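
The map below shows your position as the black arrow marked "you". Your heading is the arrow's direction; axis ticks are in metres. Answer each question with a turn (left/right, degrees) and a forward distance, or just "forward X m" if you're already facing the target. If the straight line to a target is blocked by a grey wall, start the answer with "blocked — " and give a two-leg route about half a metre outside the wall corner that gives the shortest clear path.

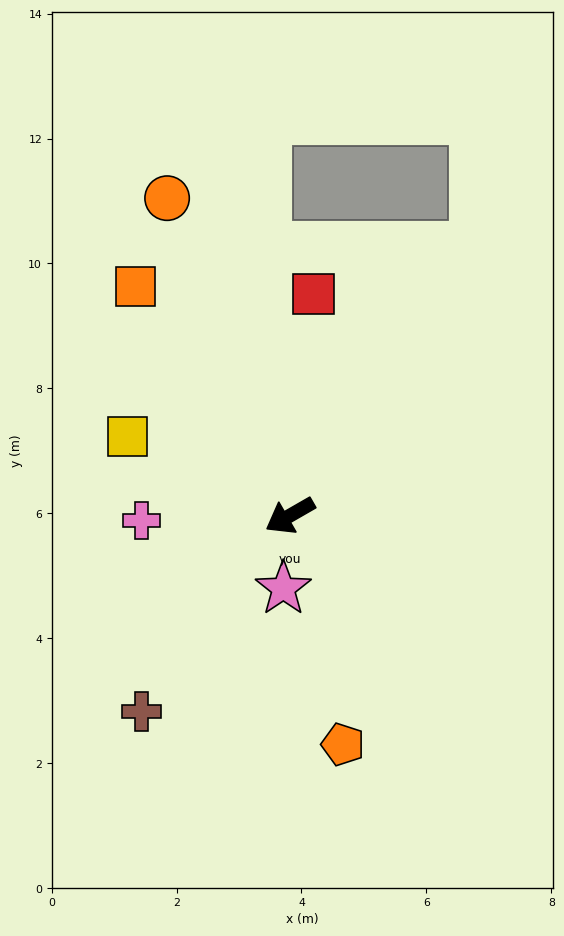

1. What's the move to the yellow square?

turn right 56°, forward 2.9 m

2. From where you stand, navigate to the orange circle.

turn right 99°, forward 5.4 m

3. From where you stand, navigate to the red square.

turn right 126°, forward 3.6 m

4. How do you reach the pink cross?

turn right 28°, forward 2.4 m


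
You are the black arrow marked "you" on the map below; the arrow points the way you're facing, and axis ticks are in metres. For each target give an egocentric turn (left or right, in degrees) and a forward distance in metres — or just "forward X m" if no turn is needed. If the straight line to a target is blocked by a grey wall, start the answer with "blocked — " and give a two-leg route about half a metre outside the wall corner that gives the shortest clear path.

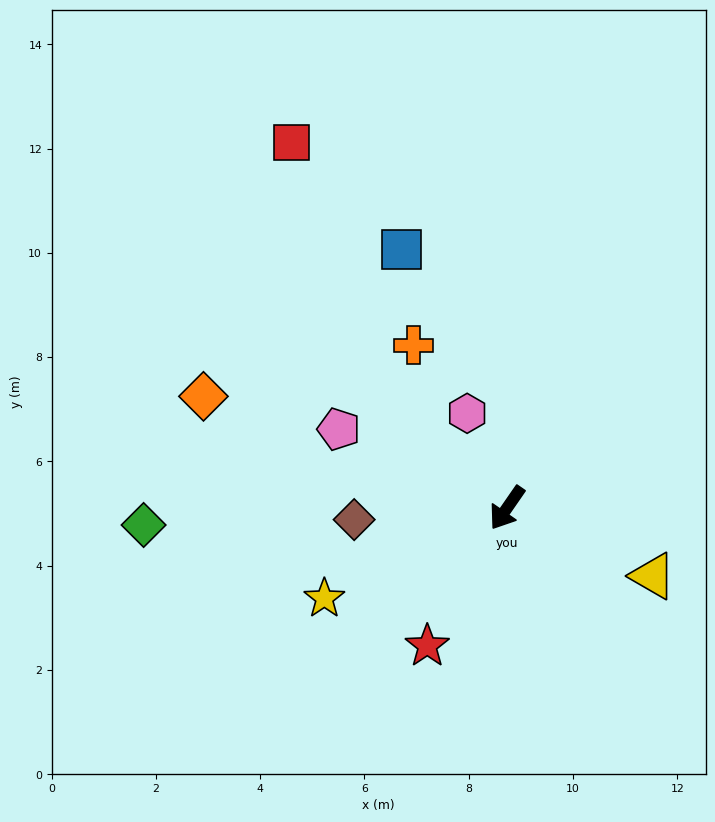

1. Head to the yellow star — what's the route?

turn right 29°, forward 3.9 m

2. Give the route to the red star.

turn left 5°, forward 3.1 m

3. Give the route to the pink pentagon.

turn right 80°, forward 3.6 m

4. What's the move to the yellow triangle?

turn left 100°, forward 3.1 m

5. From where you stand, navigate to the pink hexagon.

turn right 122°, forward 2.0 m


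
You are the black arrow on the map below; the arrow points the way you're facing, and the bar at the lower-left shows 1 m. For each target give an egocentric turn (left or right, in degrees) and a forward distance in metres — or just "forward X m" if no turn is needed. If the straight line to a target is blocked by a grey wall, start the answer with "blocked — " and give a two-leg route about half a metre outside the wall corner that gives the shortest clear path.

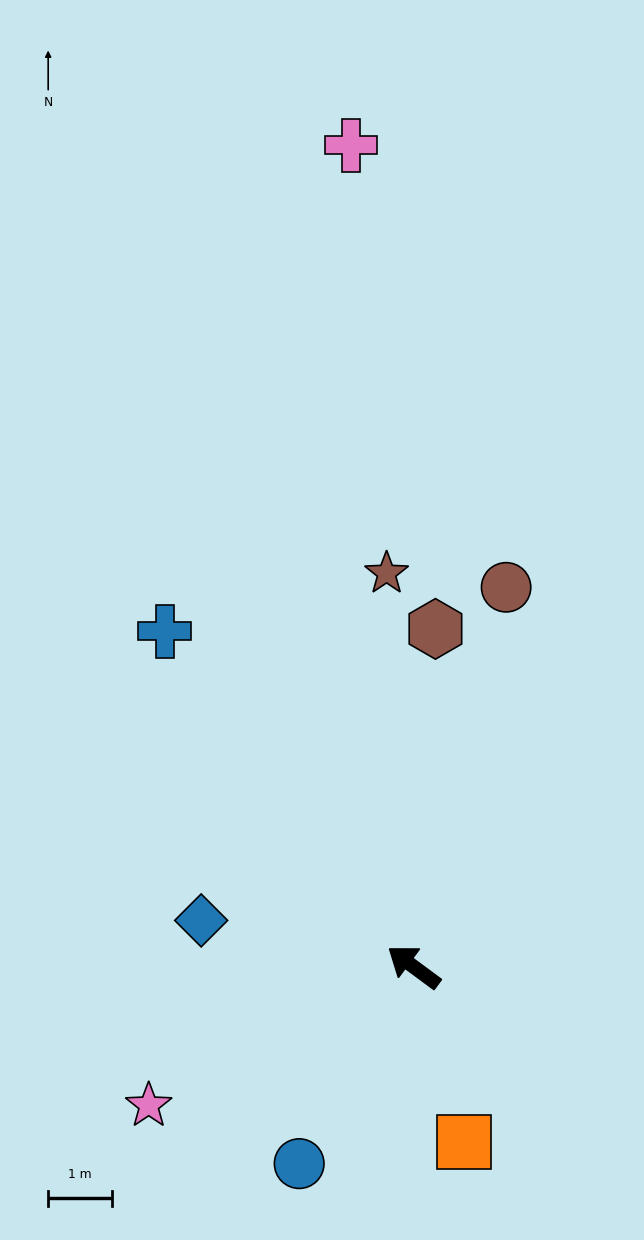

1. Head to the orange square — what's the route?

turn left 142°, forward 2.8 m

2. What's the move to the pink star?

turn left 64°, forward 4.7 m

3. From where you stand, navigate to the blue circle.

turn left 96°, forward 3.6 m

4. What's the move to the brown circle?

turn right 67°, forward 6.1 m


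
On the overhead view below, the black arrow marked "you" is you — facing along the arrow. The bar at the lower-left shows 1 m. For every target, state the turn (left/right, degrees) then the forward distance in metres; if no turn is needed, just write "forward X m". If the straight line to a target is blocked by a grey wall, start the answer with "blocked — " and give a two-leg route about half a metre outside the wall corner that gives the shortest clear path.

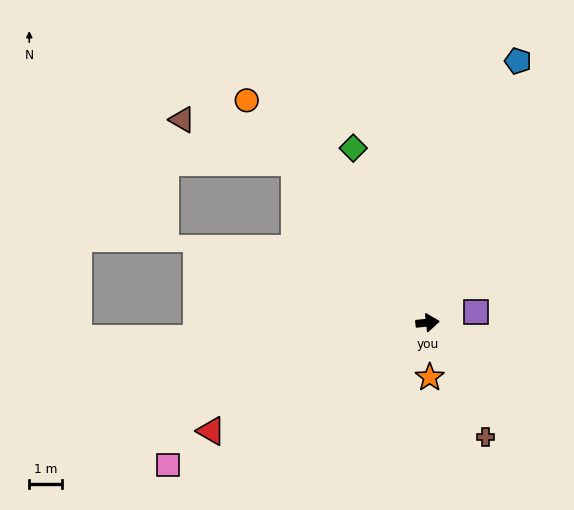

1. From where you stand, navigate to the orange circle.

turn left 123°, forward 8.8 m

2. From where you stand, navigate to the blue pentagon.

turn left 65°, forward 8.5 m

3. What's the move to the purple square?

turn left 6°, forward 1.5 m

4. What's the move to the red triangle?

turn right 160°, forward 7.4 m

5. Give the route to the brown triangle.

blocked — turn left 123°, forward 6.4 m, then turn left 30°, forward 3.7 m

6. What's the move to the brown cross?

turn right 69°, forward 3.9 m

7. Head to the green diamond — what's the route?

turn left 107°, forward 5.8 m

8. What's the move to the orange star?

turn right 94°, forward 1.7 m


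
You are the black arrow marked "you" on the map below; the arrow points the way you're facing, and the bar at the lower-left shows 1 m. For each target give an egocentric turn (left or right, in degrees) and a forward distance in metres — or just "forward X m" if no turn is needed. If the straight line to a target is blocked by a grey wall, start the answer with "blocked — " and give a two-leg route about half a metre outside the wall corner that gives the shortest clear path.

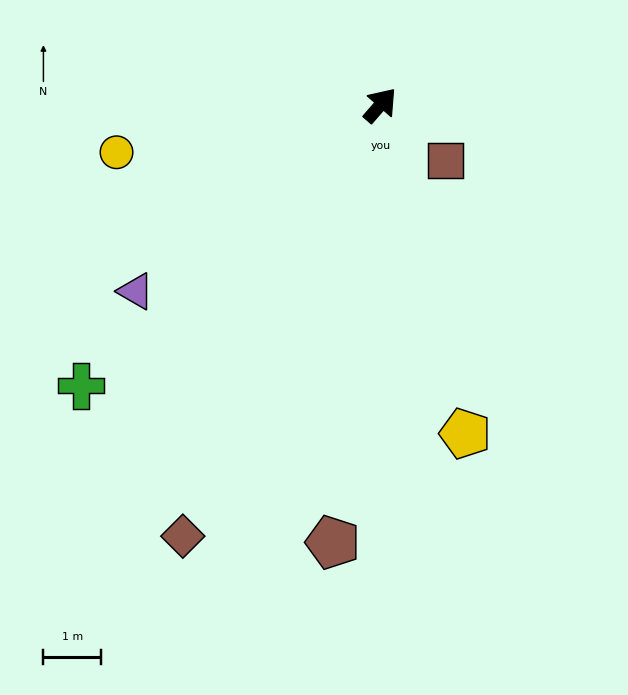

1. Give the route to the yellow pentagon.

turn right 125°, forward 5.9 m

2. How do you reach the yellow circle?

turn left 141°, forward 4.7 m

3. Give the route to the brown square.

turn right 89°, forward 1.5 m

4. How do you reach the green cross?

turn left 174°, forward 7.1 m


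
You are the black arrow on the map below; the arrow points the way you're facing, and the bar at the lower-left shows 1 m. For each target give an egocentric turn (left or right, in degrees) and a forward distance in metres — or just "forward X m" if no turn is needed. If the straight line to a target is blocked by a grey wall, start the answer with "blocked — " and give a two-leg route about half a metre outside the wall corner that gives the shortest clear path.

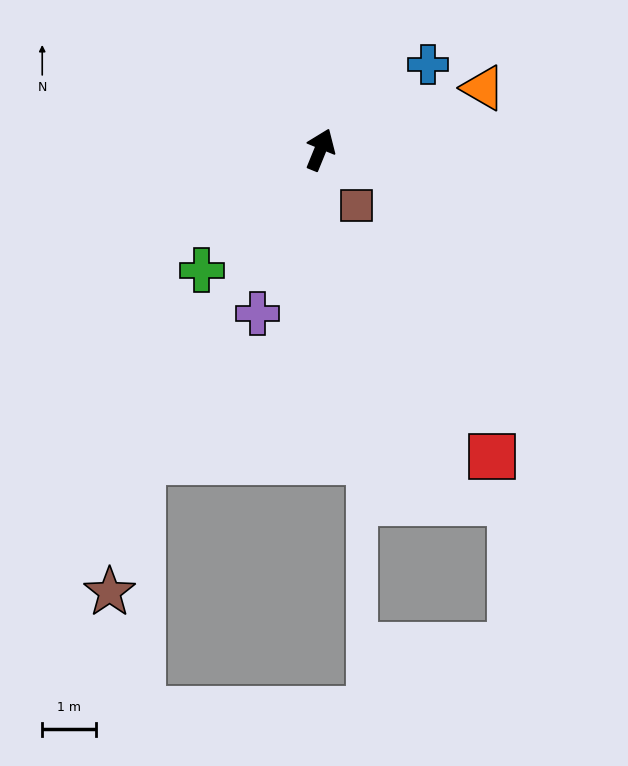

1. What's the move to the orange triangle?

turn right 47°, forward 3.2 m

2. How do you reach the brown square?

turn right 125°, forward 1.2 m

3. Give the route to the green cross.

turn left 158°, forward 3.1 m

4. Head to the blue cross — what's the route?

turn right 29°, forward 2.6 m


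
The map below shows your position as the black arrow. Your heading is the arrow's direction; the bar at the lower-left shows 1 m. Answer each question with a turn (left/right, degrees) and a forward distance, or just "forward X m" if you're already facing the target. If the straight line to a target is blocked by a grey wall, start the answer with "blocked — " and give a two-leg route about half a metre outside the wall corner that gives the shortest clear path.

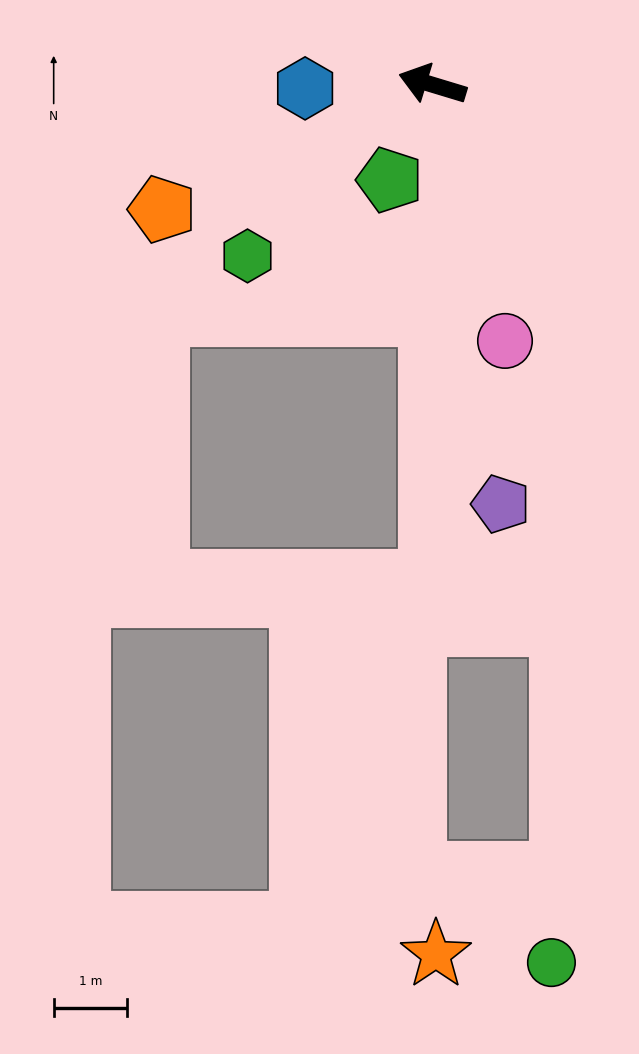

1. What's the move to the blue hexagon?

turn left 18°, forward 1.7 m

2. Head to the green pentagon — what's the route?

turn left 83°, forward 1.4 m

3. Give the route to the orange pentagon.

turn left 42°, forward 4.1 m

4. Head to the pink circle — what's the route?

turn left 123°, forward 3.6 m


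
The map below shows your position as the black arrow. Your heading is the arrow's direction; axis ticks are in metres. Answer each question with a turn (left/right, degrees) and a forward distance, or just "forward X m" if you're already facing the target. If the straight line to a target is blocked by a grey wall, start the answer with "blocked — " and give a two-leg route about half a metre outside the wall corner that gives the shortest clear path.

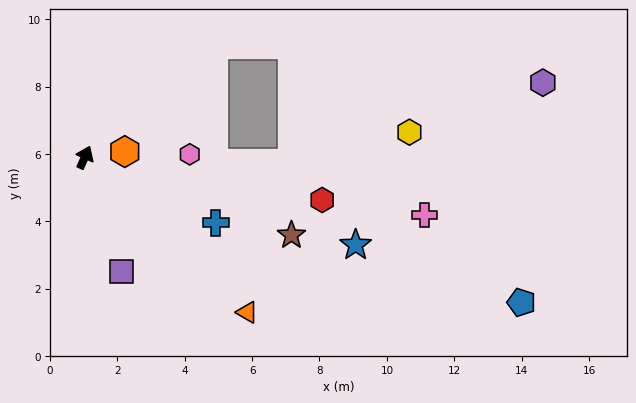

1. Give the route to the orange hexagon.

turn right 58°, forward 1.2 m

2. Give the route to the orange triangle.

turn right 110°, forward 6.7 m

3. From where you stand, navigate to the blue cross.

turn right 93°, forward 4.3 m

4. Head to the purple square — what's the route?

turn right 138°, forward 3.6 m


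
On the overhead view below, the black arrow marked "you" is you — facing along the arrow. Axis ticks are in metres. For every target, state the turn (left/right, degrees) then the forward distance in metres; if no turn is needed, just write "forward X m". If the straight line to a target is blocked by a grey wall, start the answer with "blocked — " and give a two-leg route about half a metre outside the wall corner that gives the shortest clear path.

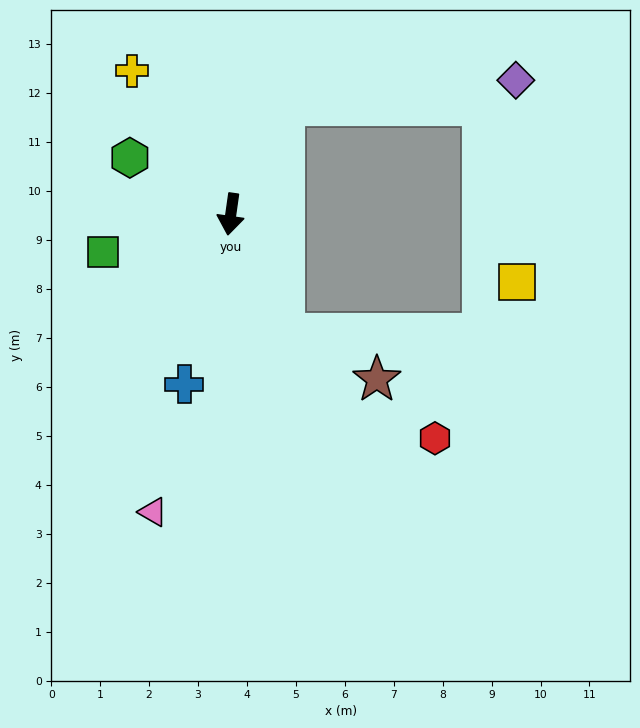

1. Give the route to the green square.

turn right 66°, forward 2.7 m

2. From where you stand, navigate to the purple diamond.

blocked — turn left 162°, forward 2.5 m, then turn right 58°, forward 4.8 m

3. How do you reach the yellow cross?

turn right 137°, forward 3.6 m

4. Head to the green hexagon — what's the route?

turn right 111°, forward 2.4 m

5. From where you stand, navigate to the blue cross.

turn right 7°, forward 3.6 m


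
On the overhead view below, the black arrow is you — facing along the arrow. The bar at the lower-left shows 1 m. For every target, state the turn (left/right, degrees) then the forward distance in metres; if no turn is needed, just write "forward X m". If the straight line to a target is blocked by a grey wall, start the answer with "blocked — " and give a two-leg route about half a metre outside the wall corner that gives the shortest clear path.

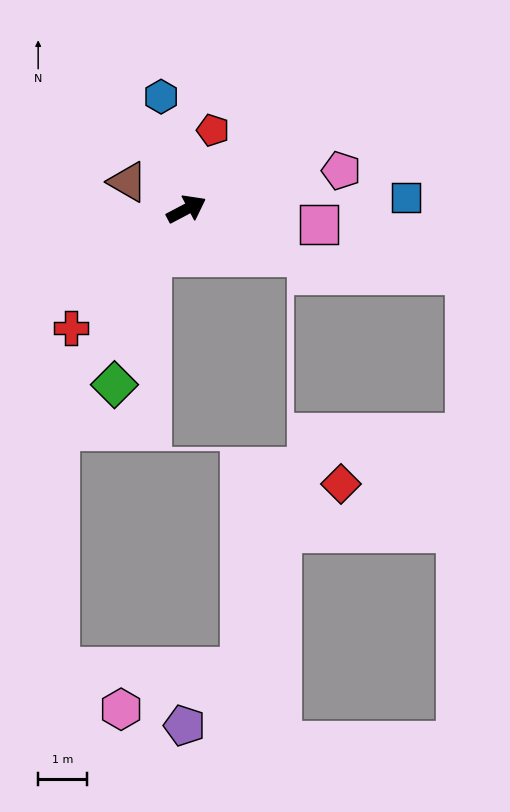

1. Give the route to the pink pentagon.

turn right 14°, forward 3.3 m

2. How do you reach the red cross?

turn right 162°, forward 3.4 m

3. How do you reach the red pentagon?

turn left 44°, forward 1.7 m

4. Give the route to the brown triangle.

turn left 127°, forward 1.3 m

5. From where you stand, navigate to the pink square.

turn right 35°, forward 2.7 m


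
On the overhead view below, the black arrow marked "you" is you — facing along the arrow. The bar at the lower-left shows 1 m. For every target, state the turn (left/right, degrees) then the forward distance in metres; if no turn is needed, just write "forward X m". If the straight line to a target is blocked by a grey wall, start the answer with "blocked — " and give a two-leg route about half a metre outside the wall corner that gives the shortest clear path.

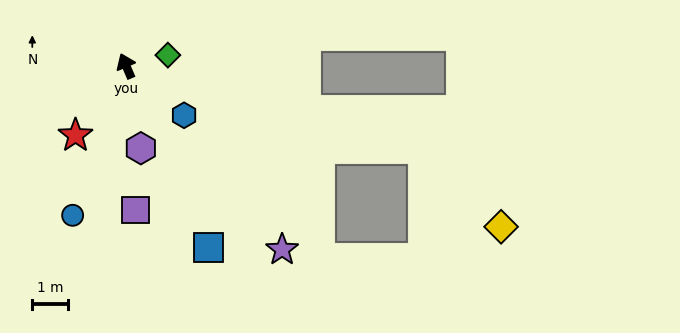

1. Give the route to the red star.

turn left 121°, forward 2.4 m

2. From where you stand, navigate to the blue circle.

turn left 137°, forward 4.5 m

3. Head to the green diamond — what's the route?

turn right 99°, forward 1.2 m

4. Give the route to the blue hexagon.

turn right 154°, forward 2.1 m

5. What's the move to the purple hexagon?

turn left 167°, forward 2.4 m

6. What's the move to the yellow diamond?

blocked — turn right 129°, forward 8.7 m, then turn right 29°, forward 3.1 m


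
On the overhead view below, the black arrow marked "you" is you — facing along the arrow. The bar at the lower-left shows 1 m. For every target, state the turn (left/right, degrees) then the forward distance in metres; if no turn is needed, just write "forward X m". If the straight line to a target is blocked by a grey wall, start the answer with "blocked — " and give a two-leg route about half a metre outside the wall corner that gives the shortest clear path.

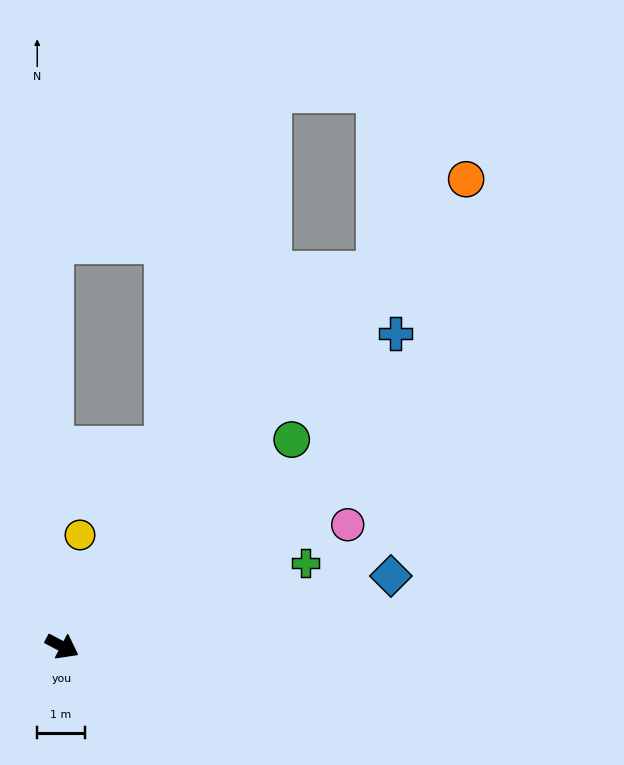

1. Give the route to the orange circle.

turn left 77°, forward 13.0 m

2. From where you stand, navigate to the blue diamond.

turn left 40°, forward 7.1 m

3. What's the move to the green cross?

turn left 47°, forward 5.4 m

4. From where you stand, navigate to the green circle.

turn left 70°, forward 6.5 m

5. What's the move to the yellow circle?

turn left 109°, forward 2.4 m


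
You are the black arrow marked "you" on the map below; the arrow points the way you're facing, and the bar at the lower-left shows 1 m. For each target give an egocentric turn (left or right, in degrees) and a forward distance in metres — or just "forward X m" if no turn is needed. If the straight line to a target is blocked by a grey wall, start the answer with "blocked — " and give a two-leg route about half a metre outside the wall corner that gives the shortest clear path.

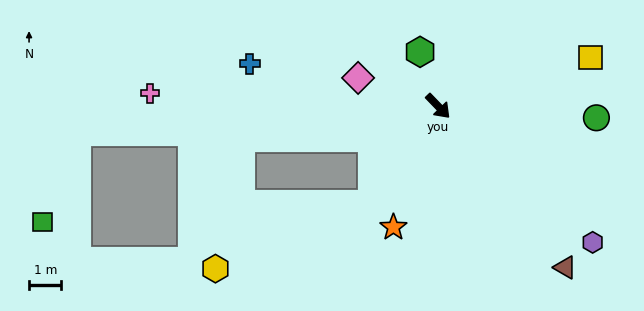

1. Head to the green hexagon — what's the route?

turn left 154°, forward 1.8 m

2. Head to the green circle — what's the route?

turn left 42°, forward 4.9 m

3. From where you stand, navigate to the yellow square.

turn left 64°, forward 4.9 m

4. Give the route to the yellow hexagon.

blocked — turn right 78°, forward 3.6 m, then turn right 33°, forward 5.2 m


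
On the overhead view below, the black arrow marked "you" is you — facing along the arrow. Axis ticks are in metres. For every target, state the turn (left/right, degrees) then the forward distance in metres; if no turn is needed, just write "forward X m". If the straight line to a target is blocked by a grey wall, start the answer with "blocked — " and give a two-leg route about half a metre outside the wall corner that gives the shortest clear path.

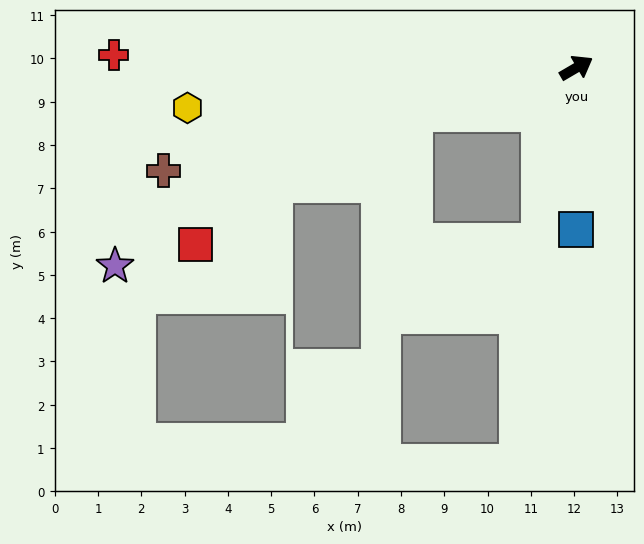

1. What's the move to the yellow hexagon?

turn left 156°, forward 9.0 m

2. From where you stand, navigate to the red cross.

turn left 148°, forward 10.7 m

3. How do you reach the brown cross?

turn left 164°, forward 9.8 m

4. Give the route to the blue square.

turn right 121°, forward 3.7 m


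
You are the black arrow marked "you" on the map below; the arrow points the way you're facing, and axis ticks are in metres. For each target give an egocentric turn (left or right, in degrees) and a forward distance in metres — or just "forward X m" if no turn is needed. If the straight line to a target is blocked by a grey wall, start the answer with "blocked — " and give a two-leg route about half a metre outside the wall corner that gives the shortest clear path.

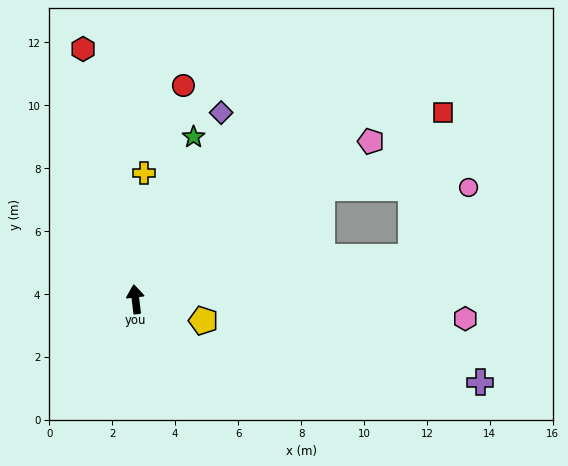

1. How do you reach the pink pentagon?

turn right 63°, forward 9.0 m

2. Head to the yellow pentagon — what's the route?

turn right 114°, forward 2.3 m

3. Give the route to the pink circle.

blocked — turn right 66°, forward 6.9 m, then turn right 31°, forward 4.7 m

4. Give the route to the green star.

turn right 27°, forward 5.5 m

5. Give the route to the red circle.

turn right 19°, forward 7.0 m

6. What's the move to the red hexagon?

turn left 5°, forward 8.1 m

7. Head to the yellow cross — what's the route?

turn right 11°, forward 4.0 m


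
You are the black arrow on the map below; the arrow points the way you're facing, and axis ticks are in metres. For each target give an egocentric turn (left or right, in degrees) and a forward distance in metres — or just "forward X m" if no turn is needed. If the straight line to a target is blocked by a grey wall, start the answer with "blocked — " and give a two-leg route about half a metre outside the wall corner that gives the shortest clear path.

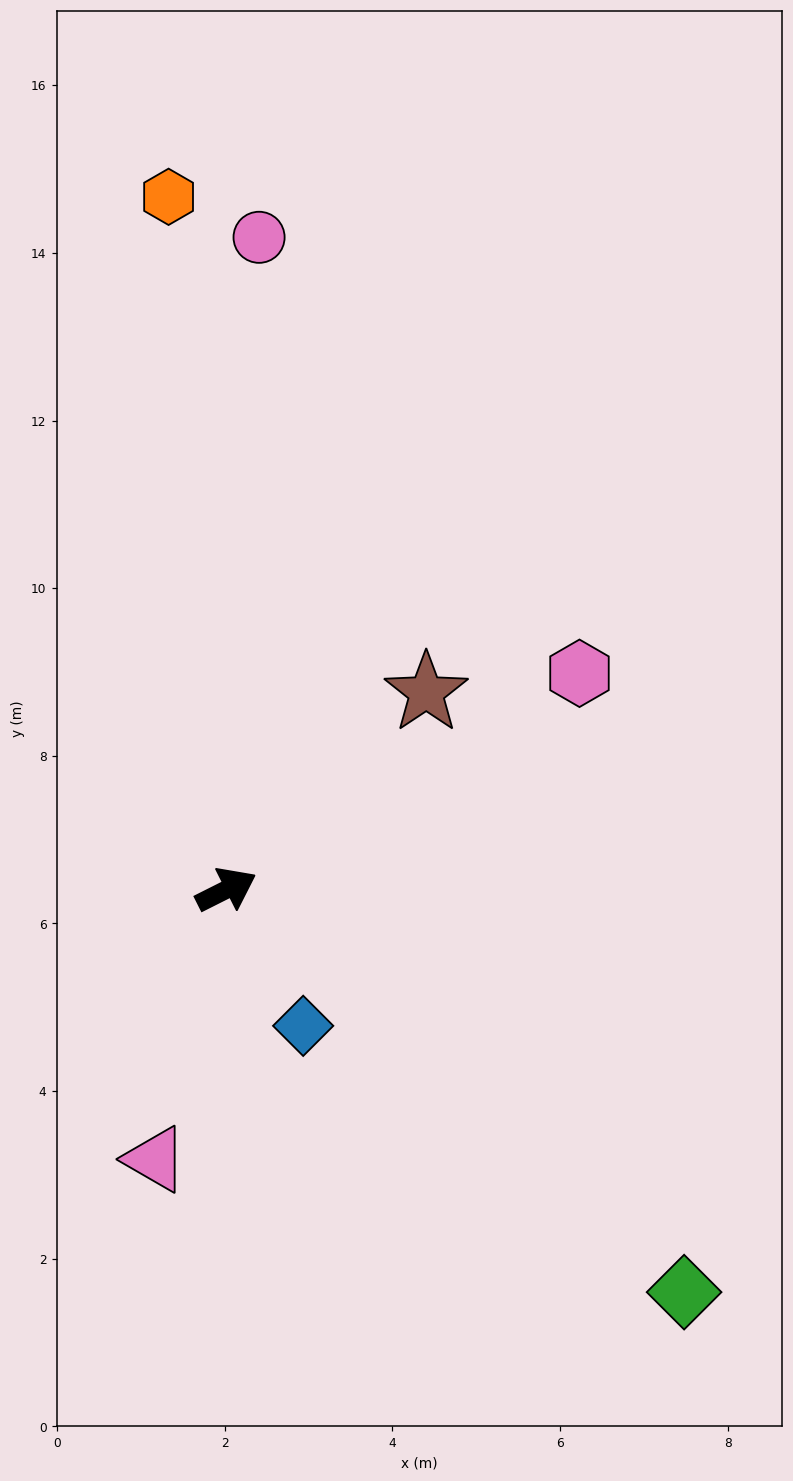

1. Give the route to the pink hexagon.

turn left 5°, forward 4.9 m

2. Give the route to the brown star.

turn left 18°, forward 3.3 m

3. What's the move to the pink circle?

turn left 60°, forward 7.8 m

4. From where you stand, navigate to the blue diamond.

turn right 87°, forward 1.9 m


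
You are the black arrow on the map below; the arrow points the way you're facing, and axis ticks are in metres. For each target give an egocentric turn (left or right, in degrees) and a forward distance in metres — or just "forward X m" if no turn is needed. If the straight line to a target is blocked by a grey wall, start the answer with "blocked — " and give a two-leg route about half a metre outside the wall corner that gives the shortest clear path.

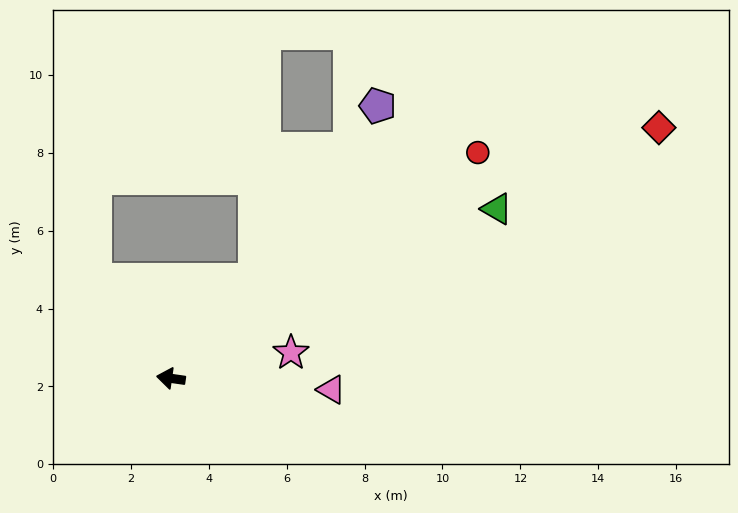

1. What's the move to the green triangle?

turn right 144°, forward 9.4 m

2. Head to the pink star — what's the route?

turn right 160°, forward 3.2 m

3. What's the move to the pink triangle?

turn right 176°, forward 4.1 m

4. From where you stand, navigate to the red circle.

turn right 135°, forward 9.8 m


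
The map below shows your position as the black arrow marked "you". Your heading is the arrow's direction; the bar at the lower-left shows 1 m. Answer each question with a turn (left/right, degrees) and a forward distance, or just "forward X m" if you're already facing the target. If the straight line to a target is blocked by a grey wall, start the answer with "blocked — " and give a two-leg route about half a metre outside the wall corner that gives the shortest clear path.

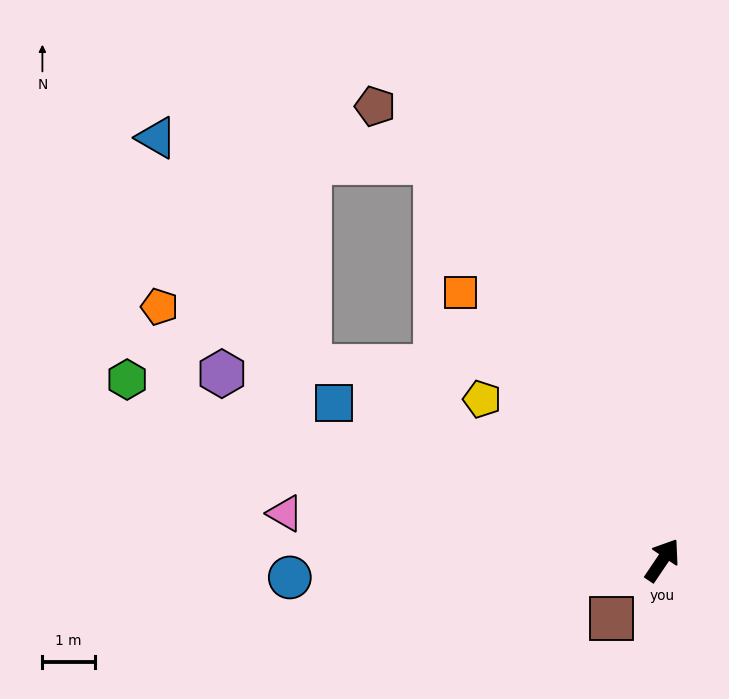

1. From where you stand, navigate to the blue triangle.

blocked — turn left 64°, forward 8.8 m, then turn left 55°, forward 5.4 m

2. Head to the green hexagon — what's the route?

turn left 105°, forward 10.8 m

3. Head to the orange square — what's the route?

turn left 71°, forward 6.4 m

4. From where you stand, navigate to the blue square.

turn left 98°, forward 7.0 m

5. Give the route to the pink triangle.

turn left 117°, forward 7.3 m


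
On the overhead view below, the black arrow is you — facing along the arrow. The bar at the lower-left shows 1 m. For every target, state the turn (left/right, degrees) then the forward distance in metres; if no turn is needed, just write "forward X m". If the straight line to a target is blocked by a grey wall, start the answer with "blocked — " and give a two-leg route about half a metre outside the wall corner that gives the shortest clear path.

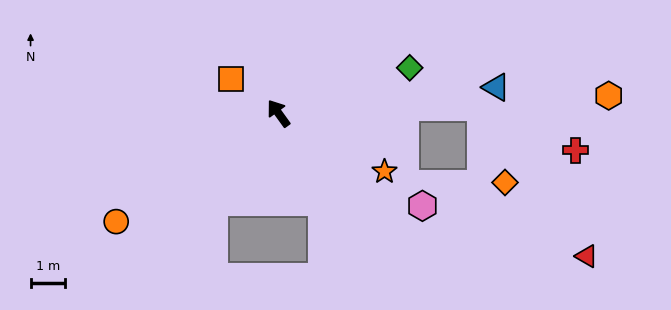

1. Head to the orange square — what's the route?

turn left 18°, forward 1.7 m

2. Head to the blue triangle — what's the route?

turn right 119°, forward 6.4 m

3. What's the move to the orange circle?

turn left 88°, forward 5.7 m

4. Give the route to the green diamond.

turn right 107°, forward 4.1 m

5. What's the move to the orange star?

turn right 155°, forward 3.5 m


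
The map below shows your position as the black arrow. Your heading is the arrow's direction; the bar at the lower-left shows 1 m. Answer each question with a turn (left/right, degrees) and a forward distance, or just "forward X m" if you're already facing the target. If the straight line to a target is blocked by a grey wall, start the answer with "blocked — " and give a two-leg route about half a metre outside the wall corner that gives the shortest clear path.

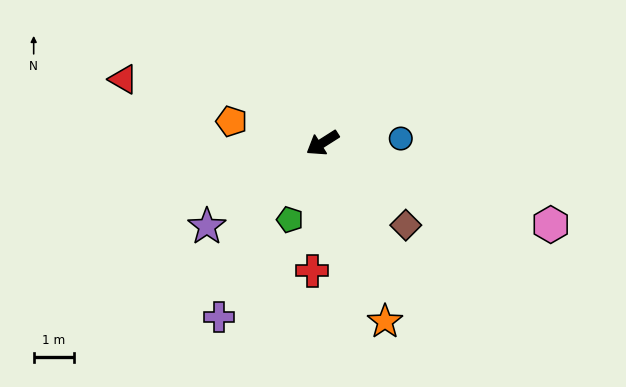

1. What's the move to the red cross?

turn left 53°, forward 3.2 m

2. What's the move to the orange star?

turn left 77°, forward 4.7 m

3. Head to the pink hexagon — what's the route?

turn left 128°, forward 6.0 m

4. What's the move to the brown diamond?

turn left 103°, forward 2.9 m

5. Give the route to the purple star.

turn left 3°, forward 3.6 m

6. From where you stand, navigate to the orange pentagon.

turn right 46°, forward 2.3 m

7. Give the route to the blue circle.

turn left 151°, forward 2.0 m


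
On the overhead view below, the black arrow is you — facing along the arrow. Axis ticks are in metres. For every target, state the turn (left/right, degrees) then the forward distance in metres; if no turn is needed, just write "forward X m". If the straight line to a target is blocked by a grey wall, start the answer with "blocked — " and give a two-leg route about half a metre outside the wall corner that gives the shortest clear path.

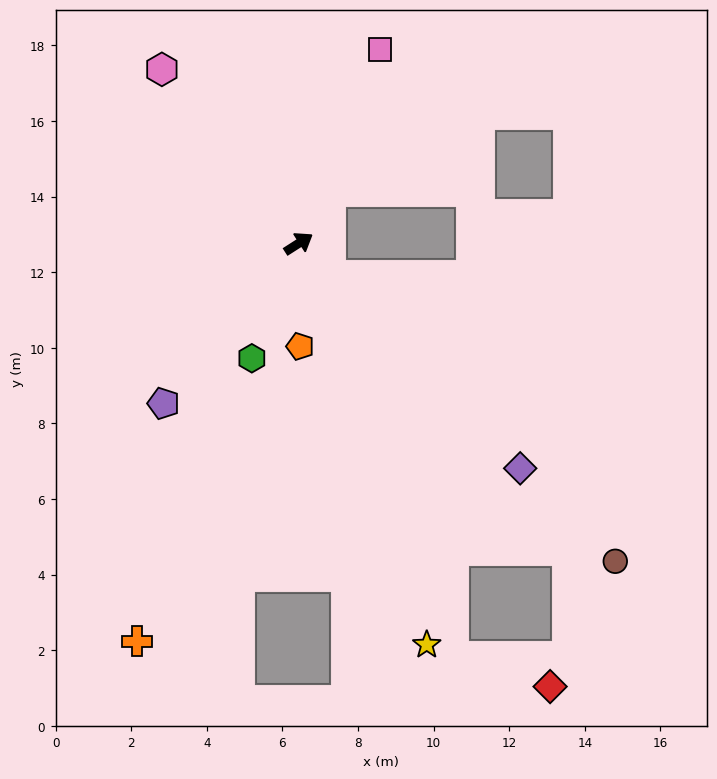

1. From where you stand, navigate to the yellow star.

turn right 105°, forward 11.1 m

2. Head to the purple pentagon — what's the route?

turn right 163°, forward 5.5 m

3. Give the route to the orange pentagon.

turn right 122°, forward 2.7 m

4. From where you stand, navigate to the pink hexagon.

turn left 96°, forward 5.9 m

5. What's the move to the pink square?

turn left 35°, forward 5.6 m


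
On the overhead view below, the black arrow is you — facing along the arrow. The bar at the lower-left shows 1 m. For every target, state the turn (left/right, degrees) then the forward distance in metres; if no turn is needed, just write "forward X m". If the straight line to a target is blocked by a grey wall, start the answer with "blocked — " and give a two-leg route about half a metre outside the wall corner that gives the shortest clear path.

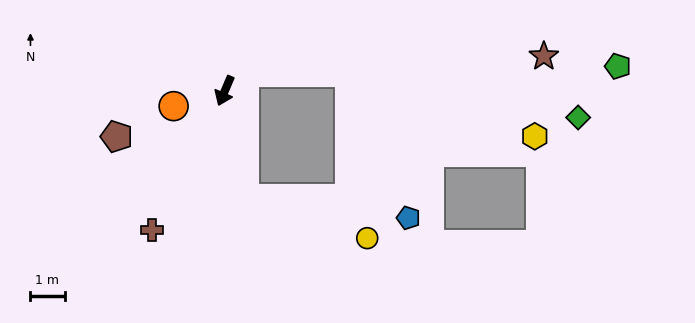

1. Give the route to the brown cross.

turn right 4°, forward 4.6 m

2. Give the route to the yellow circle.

blocked — turn left 34°, forward 3.2 m, then turn left 61°, forward 3.8 m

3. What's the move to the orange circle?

turn right 50°, forward 1.6 m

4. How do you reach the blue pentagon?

blocked — turn left 34°, forward 3.2 m, then turn left 72°, forward 4.8 m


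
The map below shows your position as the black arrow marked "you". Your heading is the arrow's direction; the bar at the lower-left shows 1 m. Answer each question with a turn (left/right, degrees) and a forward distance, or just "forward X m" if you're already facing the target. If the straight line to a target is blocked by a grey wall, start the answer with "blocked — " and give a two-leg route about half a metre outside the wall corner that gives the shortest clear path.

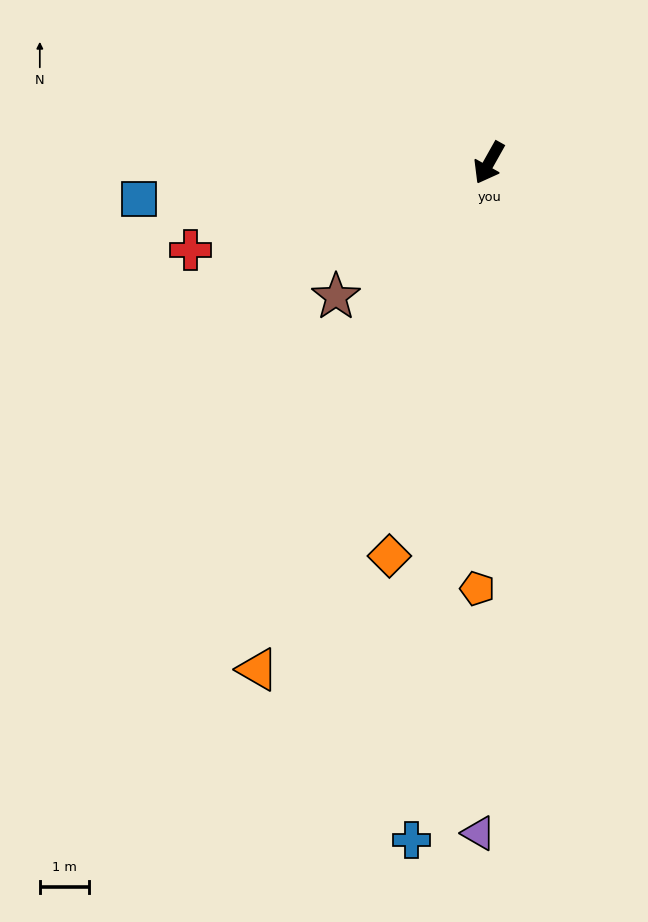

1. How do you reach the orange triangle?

turn left 5°, forward 11.3 m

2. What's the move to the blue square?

turn right 55°, forward 7.2 m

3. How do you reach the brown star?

turn right 20°, forward 4.1 m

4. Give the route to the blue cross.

turn left 23°, forward 13.9 m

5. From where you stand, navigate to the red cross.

turn right 44°, forward 6.3 m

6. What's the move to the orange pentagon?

turn left 28°, forward 8.7 m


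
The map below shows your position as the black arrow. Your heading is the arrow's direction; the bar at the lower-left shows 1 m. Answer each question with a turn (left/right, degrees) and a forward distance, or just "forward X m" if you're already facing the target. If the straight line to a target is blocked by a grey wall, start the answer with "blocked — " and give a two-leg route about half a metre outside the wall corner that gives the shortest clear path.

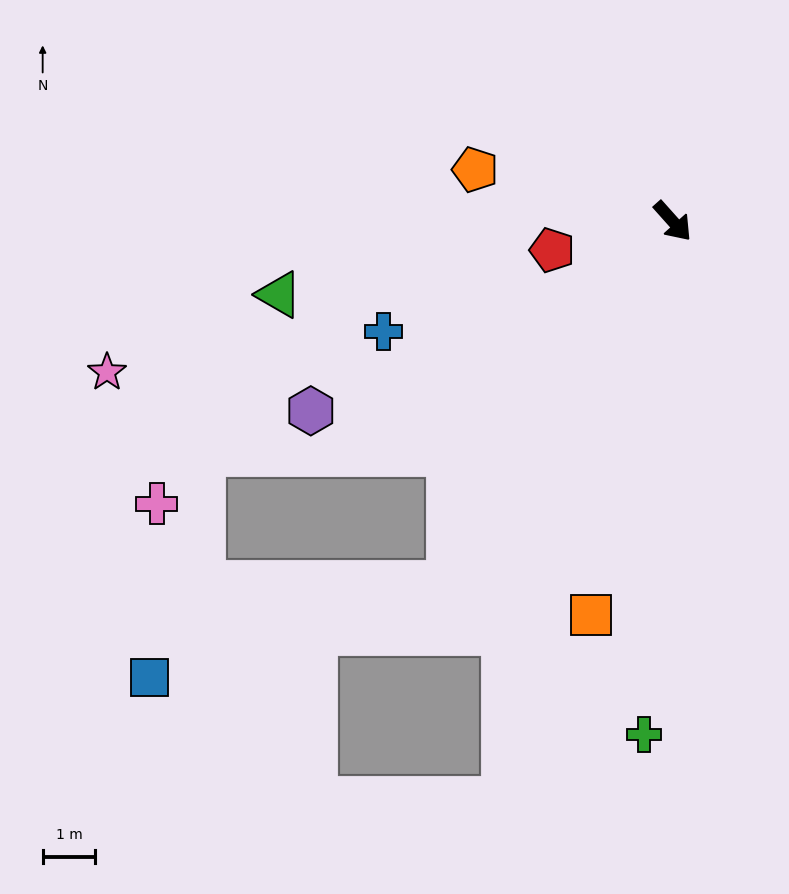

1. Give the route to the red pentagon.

turn right 118°, forward 2.4 m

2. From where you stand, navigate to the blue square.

blocked — turn right 74°, forward 8.1 m, then turn right 40°, forward 6.0 m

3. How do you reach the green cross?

turn right 45°, forward 9.8 m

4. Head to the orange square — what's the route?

turn right 54°, forward 7.6 m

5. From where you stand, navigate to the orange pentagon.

turn right 146°, forward 3.9 m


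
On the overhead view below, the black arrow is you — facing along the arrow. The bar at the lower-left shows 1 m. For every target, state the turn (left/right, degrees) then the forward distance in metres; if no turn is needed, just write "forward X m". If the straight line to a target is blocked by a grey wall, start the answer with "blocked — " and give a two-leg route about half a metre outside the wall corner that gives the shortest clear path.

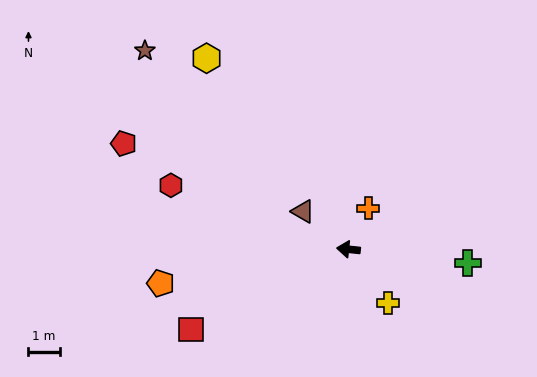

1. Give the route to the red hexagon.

turn right 14°, forward 6.0 m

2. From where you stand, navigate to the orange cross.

turn right 110°, forward 1.5 m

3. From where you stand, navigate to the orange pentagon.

turn left 16°, forward 6.1 m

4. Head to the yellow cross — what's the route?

turn left 132°, forward 2.1 m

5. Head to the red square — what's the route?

turn left 33°, forward 5.6 m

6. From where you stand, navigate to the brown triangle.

turn right 34°, forward 1.9 m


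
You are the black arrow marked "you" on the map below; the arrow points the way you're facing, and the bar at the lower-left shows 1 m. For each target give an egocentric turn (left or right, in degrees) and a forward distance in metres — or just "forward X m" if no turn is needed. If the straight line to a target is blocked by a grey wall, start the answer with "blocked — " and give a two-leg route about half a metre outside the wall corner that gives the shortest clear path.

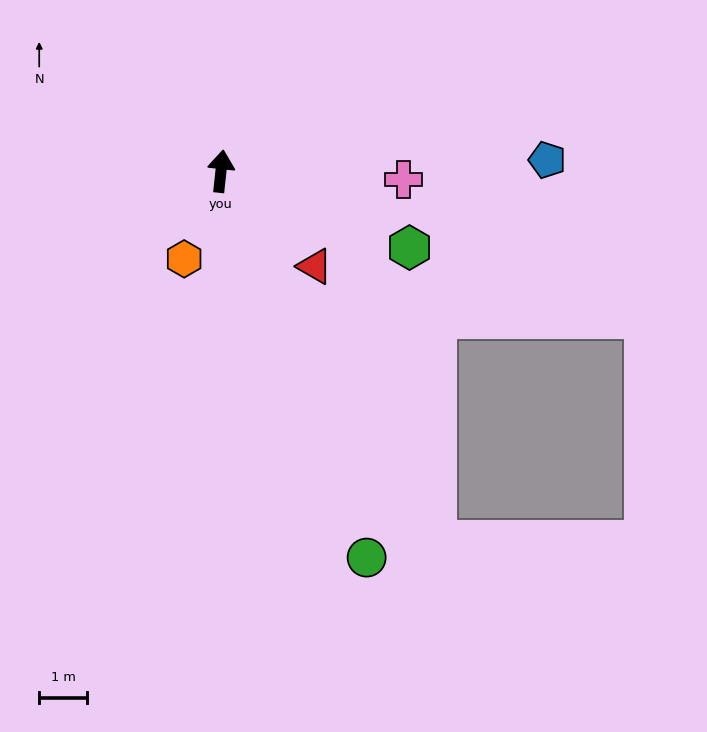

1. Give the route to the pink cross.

turn right 86°, forward 3.8 m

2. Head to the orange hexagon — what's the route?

turn left 163°, forward 2.0 m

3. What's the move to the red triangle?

turn right 129°, forward 2.8 m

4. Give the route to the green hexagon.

turn right 106°, forward 4.2 m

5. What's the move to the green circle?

turn right 153°, forward 8.6 m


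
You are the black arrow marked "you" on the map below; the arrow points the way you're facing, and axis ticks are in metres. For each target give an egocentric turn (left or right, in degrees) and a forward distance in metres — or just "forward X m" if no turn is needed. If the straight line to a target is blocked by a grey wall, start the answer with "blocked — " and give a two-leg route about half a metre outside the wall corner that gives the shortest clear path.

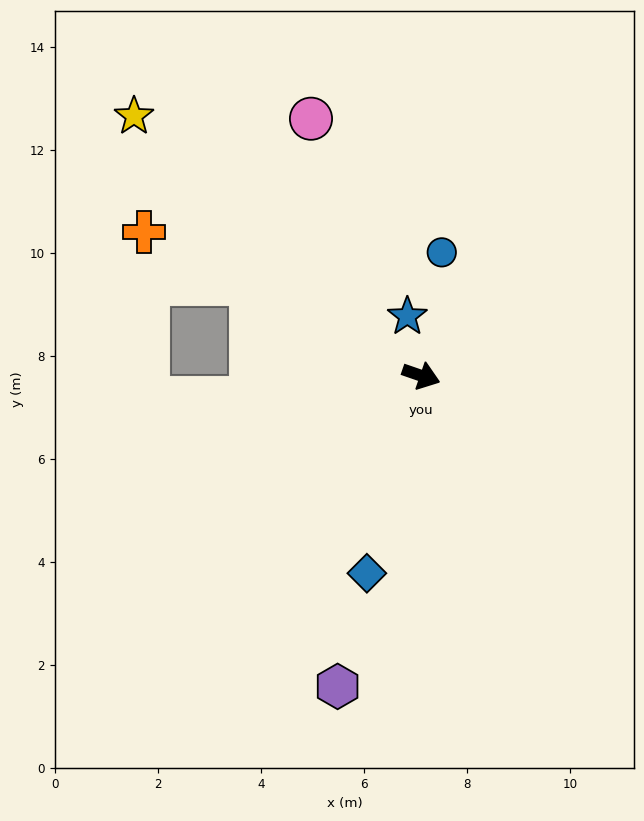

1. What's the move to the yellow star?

turn left 157°, forward 7.5 m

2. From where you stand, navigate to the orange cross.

turn left 172°, forward 6.1 m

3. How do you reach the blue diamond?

turn right 86°, forward 4.0 m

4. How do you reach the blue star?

turn left 122°, forward 1.2 m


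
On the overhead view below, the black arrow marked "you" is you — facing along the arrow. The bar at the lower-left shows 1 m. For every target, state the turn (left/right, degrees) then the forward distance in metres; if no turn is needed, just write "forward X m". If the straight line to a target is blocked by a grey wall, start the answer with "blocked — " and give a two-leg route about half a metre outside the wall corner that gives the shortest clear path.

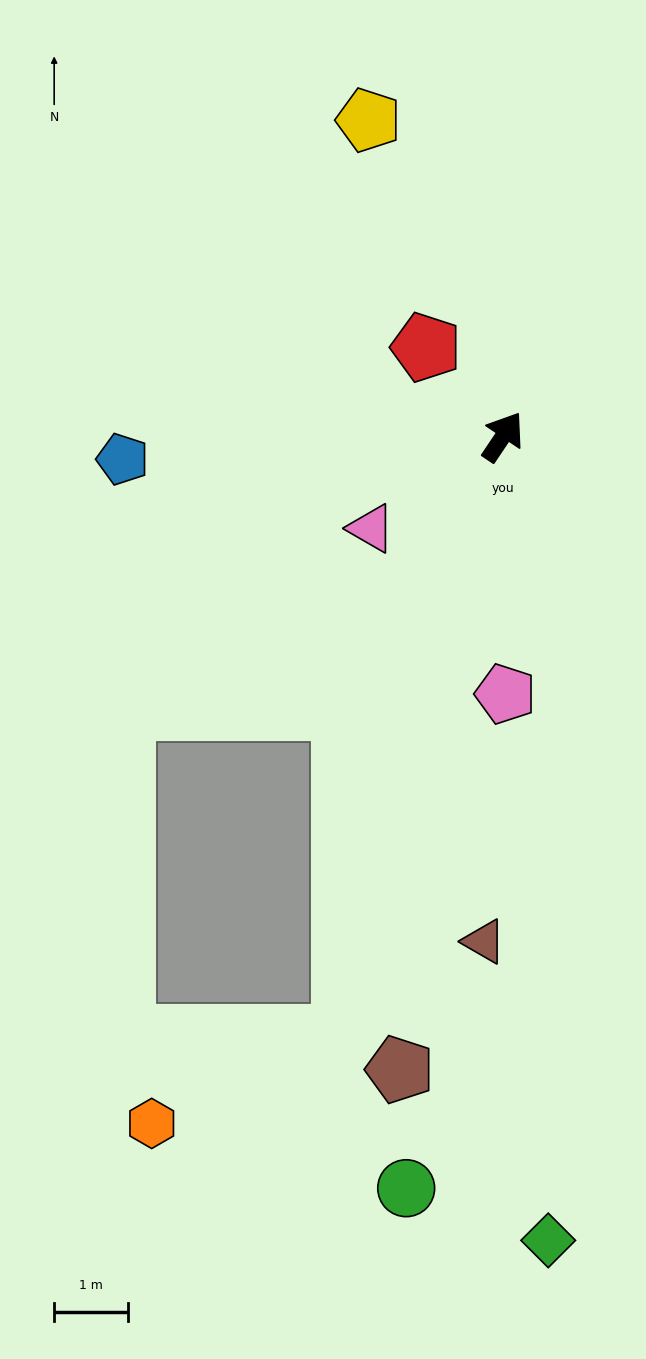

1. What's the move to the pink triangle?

turn left 159°, forward 2.2 m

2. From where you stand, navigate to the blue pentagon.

turn left 127°, forward 5.2 m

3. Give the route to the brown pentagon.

turn right 155°, forward 8.7 m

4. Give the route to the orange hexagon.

blocked — turn right 161°, forward 8.4 m, then turn right 51°, forward 2.9 m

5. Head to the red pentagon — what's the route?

turn left 75°, forward 1.6 m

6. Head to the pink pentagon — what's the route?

turn right 146°, forward 3.5 m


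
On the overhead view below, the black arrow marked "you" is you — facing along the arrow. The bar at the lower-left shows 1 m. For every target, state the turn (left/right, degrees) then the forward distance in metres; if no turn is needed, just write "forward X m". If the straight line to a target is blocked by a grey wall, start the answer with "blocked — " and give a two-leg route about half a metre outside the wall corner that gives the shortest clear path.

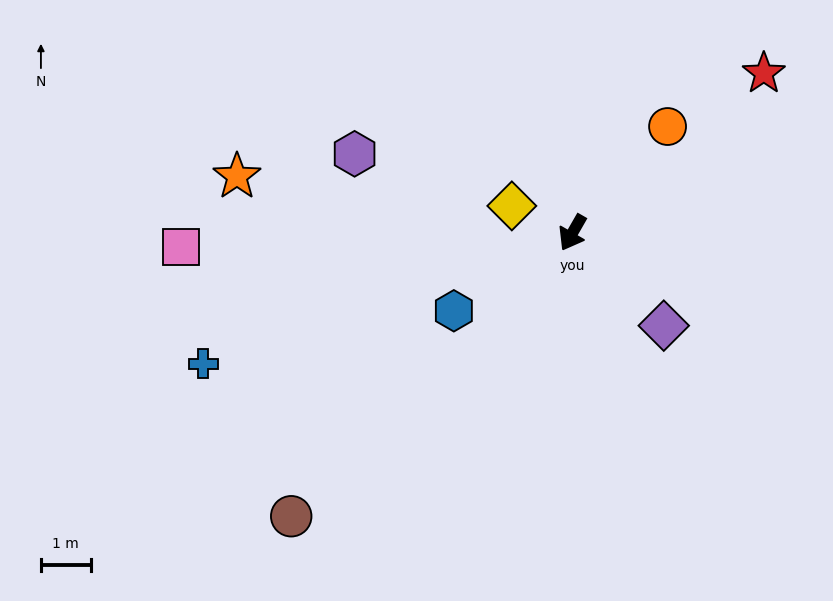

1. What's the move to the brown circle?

turn right 15°, forward 8.0 m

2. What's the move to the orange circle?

turn left 168°, forward 2.9 m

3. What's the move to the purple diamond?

turn left 74°, forward 2.6 m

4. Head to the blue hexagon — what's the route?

turn right 27°, forward 2.9 m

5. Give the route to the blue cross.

turn right 41°, forward 7.9 m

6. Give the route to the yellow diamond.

turn right 84°, forward 1.3 m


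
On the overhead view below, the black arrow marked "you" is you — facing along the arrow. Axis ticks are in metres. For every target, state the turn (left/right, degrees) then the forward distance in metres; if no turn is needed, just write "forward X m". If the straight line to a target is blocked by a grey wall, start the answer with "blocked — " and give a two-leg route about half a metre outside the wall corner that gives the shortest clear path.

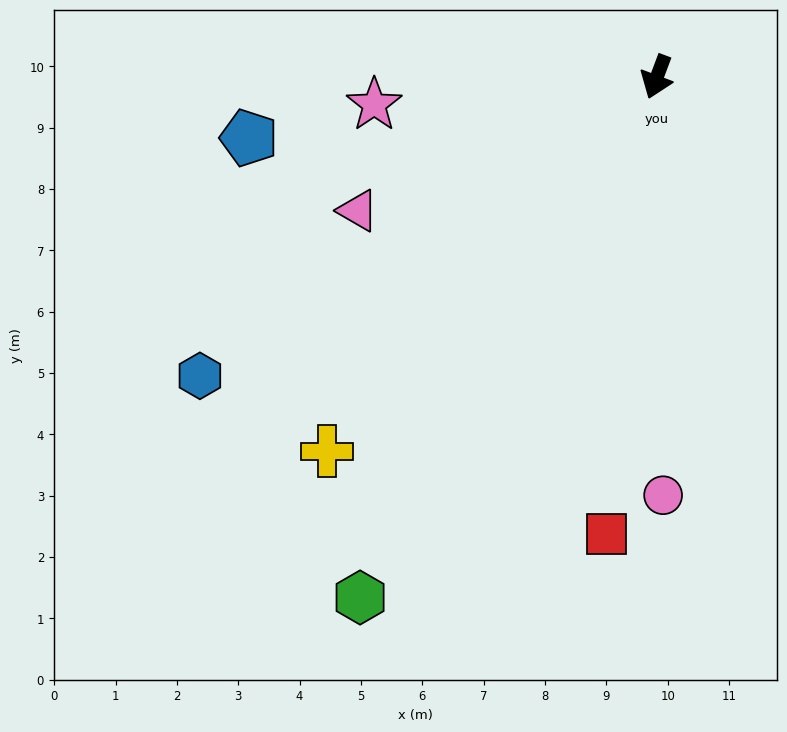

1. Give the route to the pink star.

turn right 64°, forward 4.6 m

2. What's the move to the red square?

turn left 14°, forward 7.5 m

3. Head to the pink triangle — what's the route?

turn right 45°, forward 5.3 m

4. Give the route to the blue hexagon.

turn right 36°, forward 8.9 m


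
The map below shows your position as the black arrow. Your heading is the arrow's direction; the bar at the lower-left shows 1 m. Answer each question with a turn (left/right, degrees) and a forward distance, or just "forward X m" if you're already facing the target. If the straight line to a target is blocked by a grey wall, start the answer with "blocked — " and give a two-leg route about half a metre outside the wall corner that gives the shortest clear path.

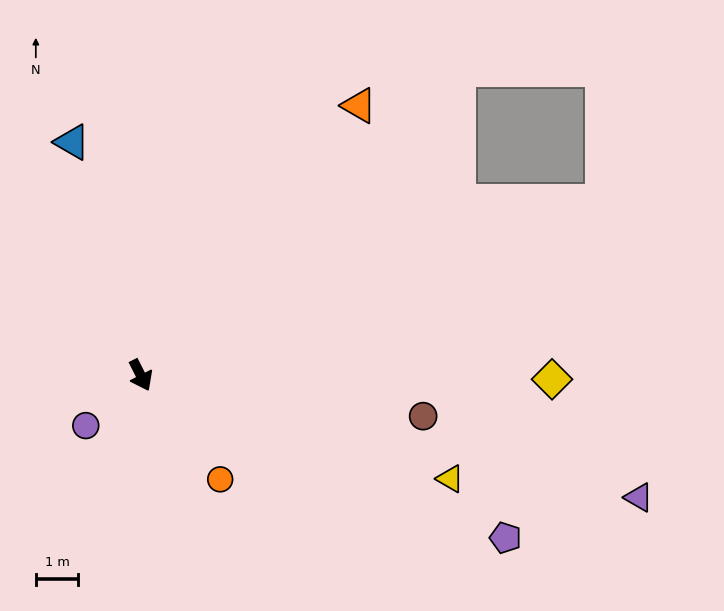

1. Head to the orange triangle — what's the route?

turn left 114°, forward 8.1 m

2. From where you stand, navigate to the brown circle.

turn left 55°, forward 6.7 m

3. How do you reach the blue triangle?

turn left 170°, forward 5.7 m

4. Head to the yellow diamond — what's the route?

turn left 63°, forward 9.7 m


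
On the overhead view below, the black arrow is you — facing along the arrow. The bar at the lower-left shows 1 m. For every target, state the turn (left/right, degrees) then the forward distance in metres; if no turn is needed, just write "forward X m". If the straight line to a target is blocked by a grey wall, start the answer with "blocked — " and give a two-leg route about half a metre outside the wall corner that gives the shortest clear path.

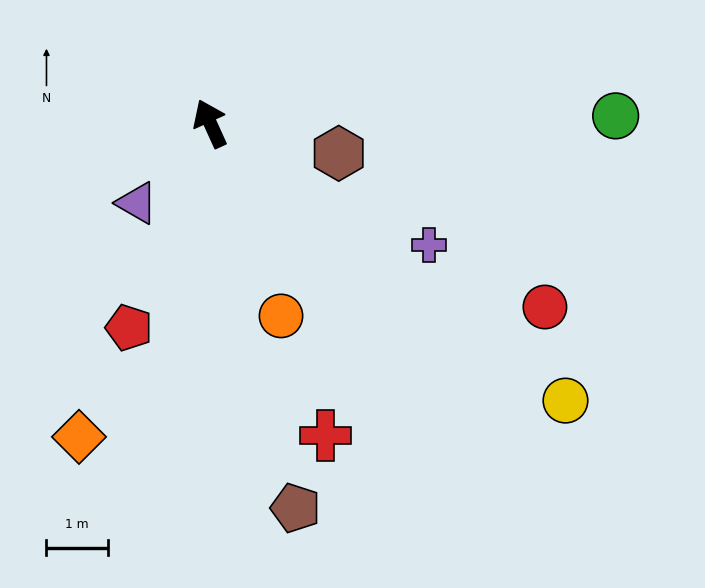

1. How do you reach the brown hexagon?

turn right 128°, forward 2.2 m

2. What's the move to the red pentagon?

turn left 134°, forward 3.6 m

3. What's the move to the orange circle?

turn left 176°, forward 3.4 m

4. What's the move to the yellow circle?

turn right 152°, forward 7.4 m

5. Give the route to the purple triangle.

turn left 113°, forward 1.8 m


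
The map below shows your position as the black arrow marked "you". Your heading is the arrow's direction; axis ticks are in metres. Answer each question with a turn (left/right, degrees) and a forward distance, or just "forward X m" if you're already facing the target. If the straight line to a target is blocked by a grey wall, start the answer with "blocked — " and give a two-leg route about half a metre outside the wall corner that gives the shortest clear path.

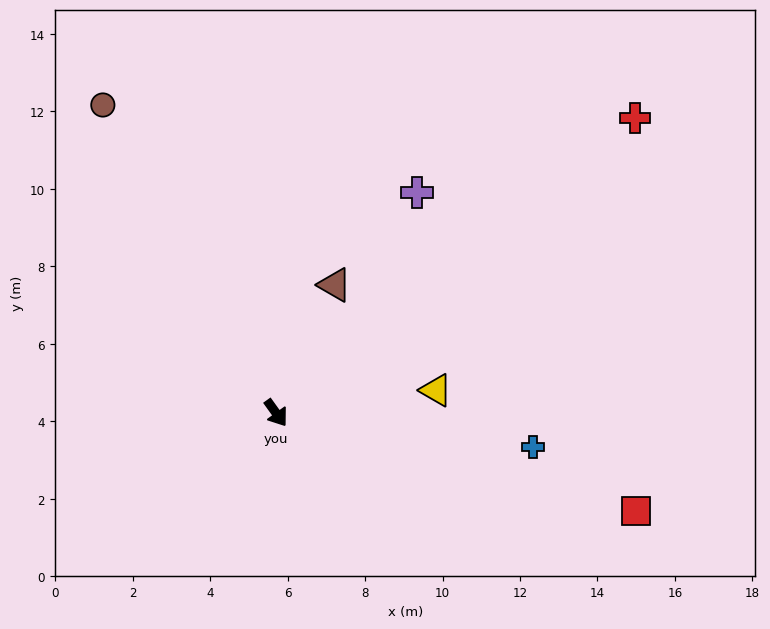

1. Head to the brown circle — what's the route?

turn left 174°, forward 9.1 m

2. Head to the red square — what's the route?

turn left 39°, forward 9.6 m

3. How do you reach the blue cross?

turn left 47°, forward 6.7 m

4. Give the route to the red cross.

turn left 94°, forward 12.0 m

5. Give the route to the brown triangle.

turn left 120°, forward 3.6 m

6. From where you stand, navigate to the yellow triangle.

turn left 62°, forward 4.2 m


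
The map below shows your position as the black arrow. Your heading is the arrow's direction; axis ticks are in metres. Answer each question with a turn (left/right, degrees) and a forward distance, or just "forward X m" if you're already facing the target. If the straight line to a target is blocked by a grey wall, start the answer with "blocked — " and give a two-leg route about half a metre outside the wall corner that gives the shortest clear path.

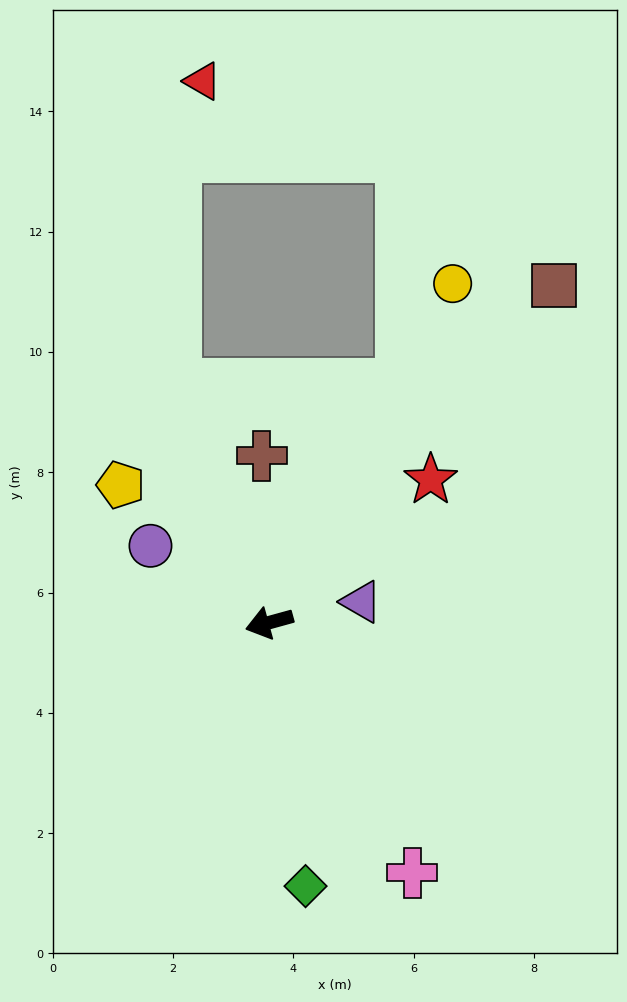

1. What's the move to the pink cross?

turn left 104°, forward 4.8 m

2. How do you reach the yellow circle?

turn right 134°, forward 6.4 m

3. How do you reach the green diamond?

turn left 82°, forward 4.4 m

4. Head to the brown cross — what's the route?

turn right 103°, forward 2.8 m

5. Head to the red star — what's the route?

turn right 154°, forward 3.6 m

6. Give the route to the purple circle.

turn right 48°, forward 2.4 m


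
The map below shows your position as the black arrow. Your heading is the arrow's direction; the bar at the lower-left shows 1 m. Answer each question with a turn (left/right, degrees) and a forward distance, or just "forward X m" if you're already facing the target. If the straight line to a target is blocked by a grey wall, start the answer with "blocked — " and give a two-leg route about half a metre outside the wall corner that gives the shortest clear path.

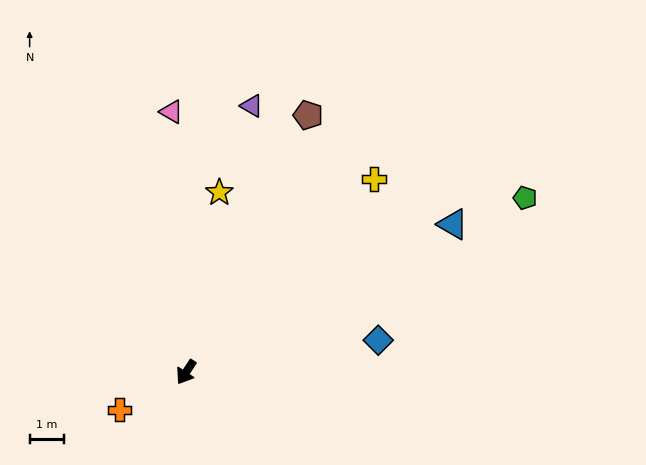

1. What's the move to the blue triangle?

turn left 152°, forward 8.8 m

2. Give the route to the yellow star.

turn right 157°, forward 5.3 m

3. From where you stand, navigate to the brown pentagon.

turn right 172°, forward 8.2 m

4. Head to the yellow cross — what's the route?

turn left 169°, forward 7.8 m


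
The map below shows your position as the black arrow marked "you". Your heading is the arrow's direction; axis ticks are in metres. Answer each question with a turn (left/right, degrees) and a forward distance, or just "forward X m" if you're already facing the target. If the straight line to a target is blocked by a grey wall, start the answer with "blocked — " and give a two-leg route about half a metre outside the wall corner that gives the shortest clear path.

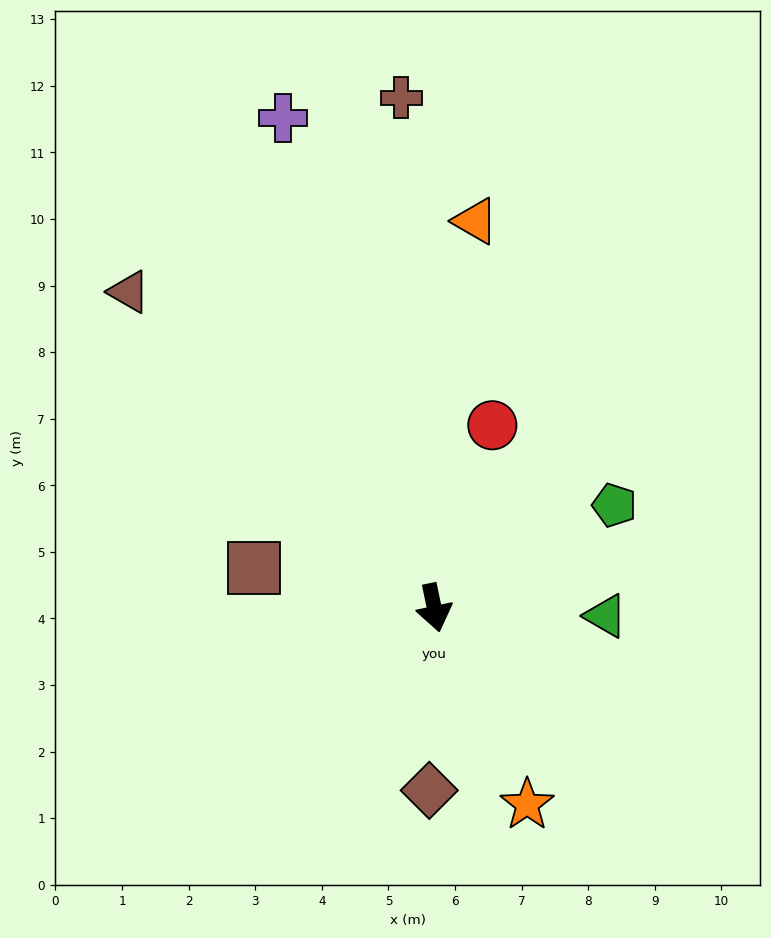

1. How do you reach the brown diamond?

turn right 13°, forward 2.7 m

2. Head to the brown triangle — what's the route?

turn right 148°, forward 6.6 m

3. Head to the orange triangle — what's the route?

turn left 162°, forward 5.8 m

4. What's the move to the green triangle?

turn left 75°, forward 2.6 m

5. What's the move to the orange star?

turn left 13°, forward 3.3 m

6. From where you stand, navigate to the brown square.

turn right 114°, forward 2.8 m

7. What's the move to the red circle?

turn left 151°, forward 2.9 m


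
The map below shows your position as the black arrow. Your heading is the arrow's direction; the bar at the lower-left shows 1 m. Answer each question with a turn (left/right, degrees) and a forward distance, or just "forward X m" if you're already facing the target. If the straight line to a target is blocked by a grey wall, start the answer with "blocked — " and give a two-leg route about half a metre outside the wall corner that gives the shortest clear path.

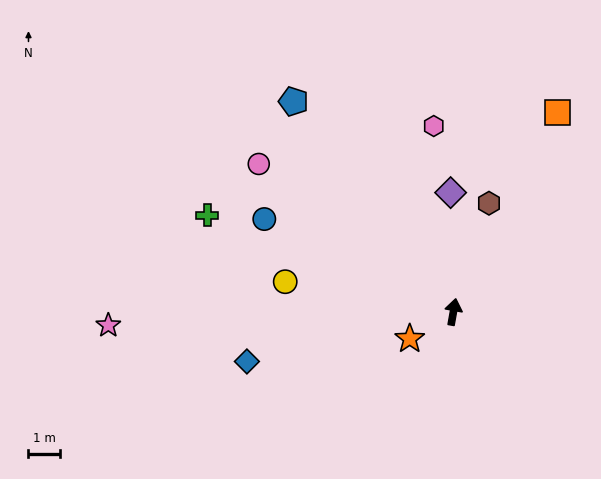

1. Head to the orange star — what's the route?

turn left 132°, forward 1.6 m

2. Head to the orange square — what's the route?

turn right 17°, forward 7.1 m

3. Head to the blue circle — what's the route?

turn left 74°, forward 6.7 m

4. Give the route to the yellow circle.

turn left 90°, forward 5.4 m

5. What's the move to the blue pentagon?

turn left 47°, forward 8.4 m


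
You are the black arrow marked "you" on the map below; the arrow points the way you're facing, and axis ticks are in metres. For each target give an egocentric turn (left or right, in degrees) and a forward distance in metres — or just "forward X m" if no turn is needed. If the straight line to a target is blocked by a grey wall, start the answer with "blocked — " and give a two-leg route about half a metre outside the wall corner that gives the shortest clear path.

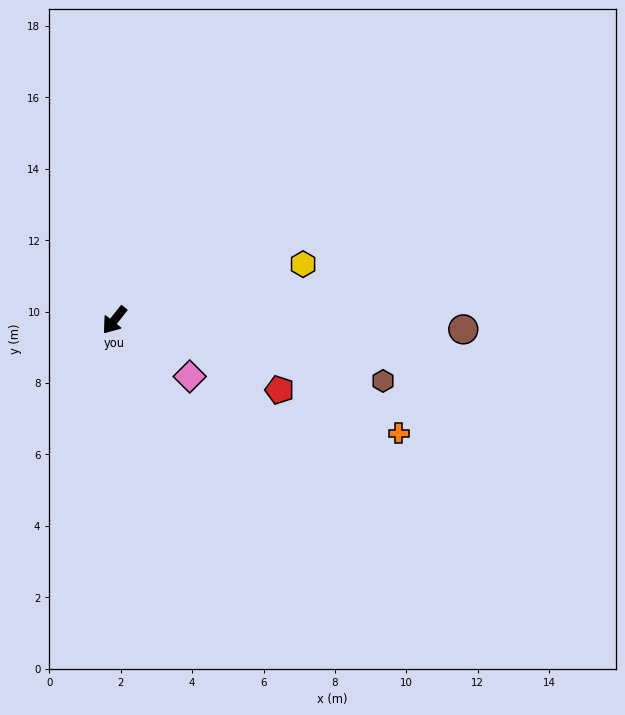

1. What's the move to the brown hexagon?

turn left 116°, forward 7.7 m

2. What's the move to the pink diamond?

turn left 92°, forward 2.6 m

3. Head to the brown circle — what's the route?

turn left 127°, forward 9.8 m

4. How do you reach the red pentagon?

turn left 105°, forward 5.0 m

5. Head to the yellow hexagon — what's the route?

turn left 145°, forward 5.5 m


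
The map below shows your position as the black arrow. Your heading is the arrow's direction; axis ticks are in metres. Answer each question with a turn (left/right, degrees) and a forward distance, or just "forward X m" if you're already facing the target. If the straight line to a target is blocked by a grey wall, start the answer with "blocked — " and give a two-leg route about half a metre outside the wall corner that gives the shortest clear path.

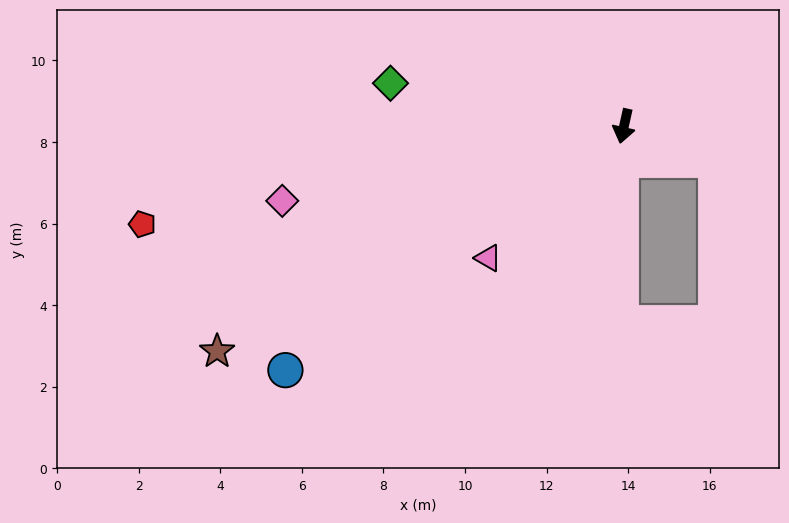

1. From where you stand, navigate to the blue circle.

turn right 42°, forward 10.2 m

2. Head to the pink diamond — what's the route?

turn right 65°, forward 8.6 m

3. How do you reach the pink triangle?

turn right 33°, forward 4.6 m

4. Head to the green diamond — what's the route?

turn right 88°, forward 5.8 m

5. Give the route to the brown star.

turn right 49°, forward 11.4 m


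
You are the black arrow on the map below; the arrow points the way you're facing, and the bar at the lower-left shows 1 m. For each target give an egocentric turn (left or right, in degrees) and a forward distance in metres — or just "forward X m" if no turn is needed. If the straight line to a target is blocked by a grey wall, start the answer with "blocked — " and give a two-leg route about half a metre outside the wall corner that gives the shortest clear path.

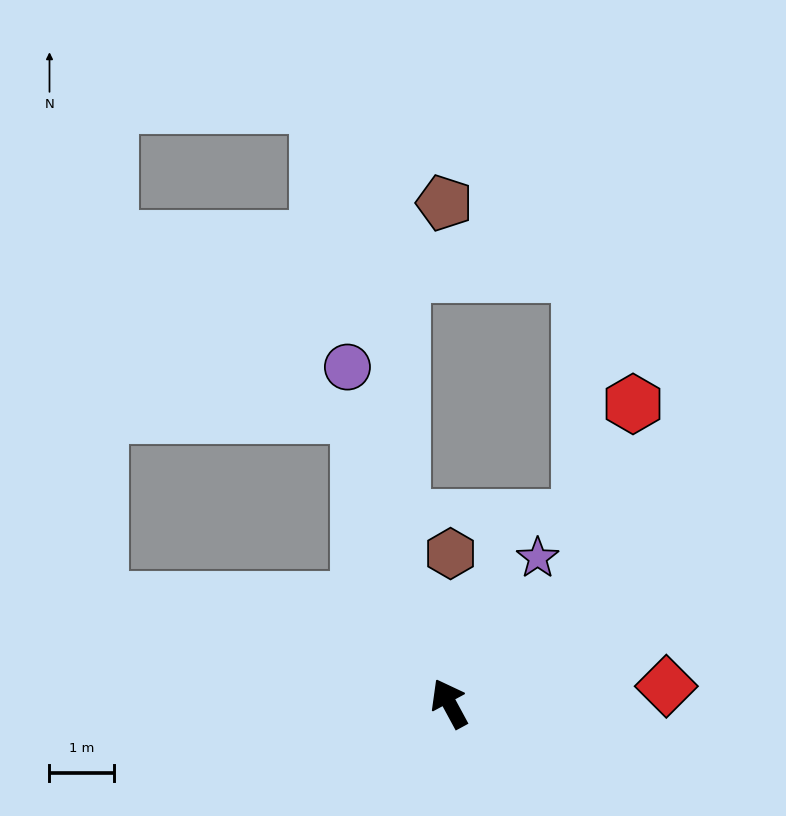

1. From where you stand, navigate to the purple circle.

turn right 12°, forward 5.4 m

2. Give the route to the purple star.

turn right 60°, forward 2.6 m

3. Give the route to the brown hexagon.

turn right 29°, forward 2.3 m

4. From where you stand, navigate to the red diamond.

turn right 114°, forward 3.4 m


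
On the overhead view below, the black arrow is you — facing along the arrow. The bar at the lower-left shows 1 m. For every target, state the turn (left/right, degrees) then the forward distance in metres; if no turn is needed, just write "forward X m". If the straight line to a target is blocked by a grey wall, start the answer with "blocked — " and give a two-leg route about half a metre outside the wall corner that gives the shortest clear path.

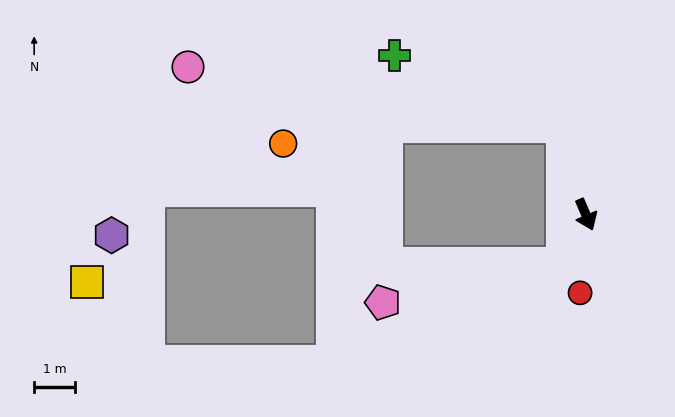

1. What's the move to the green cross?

blocked — turn left 171°, forward 2.3 m, then turn left 53°, forward 4.5 m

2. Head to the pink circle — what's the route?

blocked — turn left 171°, forward 2.3 m, then turn left 67°, forward 9.4 m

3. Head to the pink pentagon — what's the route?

blocked — turn right 47°, forward 1.4 m, then turn right 54°, forward 4.5 m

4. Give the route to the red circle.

turn right 27°, forward 1.9 m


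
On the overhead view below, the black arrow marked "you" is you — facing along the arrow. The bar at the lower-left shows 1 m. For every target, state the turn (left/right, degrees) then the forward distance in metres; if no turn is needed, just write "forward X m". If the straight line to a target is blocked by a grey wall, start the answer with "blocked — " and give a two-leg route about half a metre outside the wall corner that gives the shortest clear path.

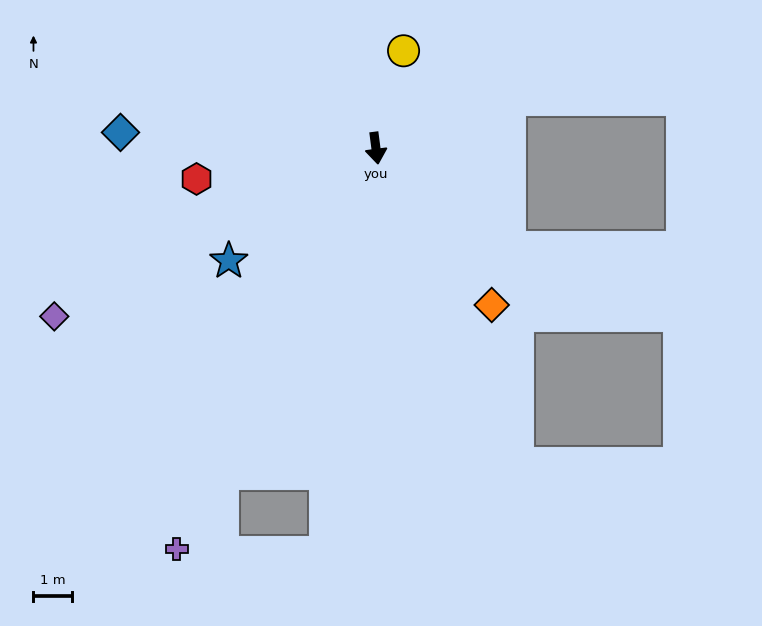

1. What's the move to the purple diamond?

turn right 70°, forward 9.5 m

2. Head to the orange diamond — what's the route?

turn left 29°, forward 5.1 m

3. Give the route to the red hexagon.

turn right 88°, forward 4.8 m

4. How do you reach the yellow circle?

turn left 157°, forward 2.7 m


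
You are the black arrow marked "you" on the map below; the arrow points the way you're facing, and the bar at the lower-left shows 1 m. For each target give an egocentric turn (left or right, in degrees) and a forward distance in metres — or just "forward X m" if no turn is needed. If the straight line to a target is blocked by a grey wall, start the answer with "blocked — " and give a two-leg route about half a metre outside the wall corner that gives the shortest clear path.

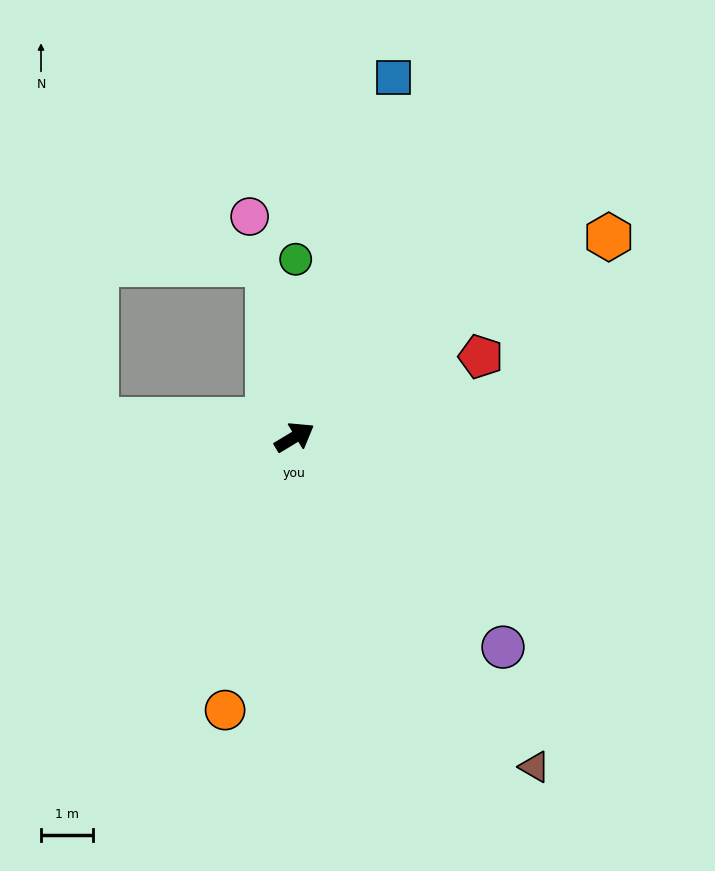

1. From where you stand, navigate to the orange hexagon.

forward 7.2 m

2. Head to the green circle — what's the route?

turn left 58°, forward 3.4 m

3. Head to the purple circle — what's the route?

turn right 76°, forward 5.7 m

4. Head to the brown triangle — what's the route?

turn right 85°, forward 7.9 m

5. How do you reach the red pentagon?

turn right 8°, forward 3.9 m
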